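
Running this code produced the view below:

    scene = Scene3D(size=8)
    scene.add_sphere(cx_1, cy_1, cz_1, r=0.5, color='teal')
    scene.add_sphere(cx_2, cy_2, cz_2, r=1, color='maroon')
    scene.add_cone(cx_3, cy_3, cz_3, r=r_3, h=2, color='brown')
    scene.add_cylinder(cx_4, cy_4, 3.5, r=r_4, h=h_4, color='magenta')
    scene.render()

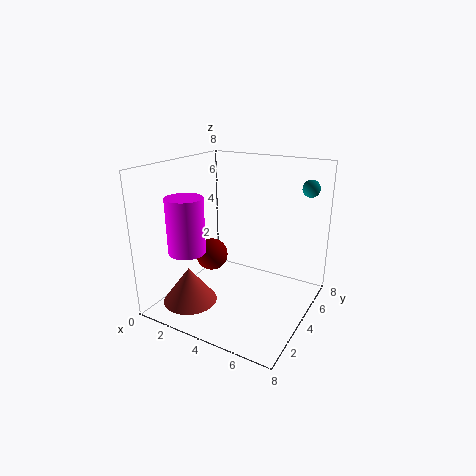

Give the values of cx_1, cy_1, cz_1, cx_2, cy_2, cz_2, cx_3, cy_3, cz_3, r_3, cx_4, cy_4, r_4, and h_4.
cx_1 = 7; cy_1 = 7; cz_1 = 6.5; cx_2 = 1.5; cy_2 = 5; cz_2 = 2; cx_3 = 2; cy_3 = 2; cz_3 = 0.5; r_3 = 1.5; cx_4 = 2; cy_4 = 2; r_4 = 1; h_4 = 3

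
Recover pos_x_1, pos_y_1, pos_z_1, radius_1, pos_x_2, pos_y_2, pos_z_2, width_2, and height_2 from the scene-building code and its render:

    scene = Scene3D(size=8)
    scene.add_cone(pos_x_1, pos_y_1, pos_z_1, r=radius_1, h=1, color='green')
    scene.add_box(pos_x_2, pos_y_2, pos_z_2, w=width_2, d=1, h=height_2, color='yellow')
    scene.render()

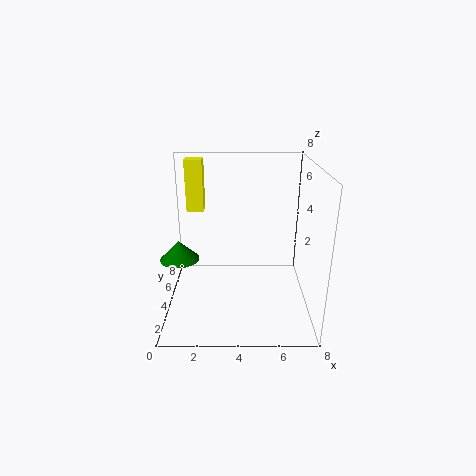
pos_x_1 = 1; pos_y_1 = 2.5; pos_z_1 = 3.5; radius_1 = 1; pos_x_2 = 1; pos_y_2 = 5.5; pos_z_2 = 5; width_2 = 1; height_2 = 3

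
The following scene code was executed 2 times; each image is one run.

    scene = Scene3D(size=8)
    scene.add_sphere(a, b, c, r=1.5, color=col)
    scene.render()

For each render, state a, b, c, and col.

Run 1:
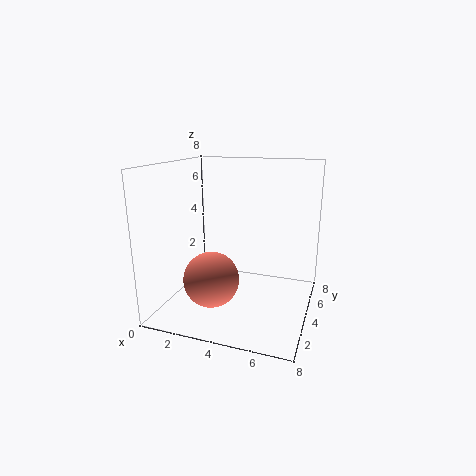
a = 3, b = 2.5, c = 2, col = 'salmon'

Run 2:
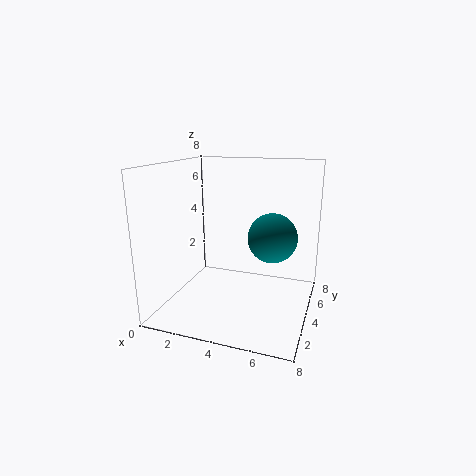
a = 5.5, b = 6, c = 3.5, col = 'teal'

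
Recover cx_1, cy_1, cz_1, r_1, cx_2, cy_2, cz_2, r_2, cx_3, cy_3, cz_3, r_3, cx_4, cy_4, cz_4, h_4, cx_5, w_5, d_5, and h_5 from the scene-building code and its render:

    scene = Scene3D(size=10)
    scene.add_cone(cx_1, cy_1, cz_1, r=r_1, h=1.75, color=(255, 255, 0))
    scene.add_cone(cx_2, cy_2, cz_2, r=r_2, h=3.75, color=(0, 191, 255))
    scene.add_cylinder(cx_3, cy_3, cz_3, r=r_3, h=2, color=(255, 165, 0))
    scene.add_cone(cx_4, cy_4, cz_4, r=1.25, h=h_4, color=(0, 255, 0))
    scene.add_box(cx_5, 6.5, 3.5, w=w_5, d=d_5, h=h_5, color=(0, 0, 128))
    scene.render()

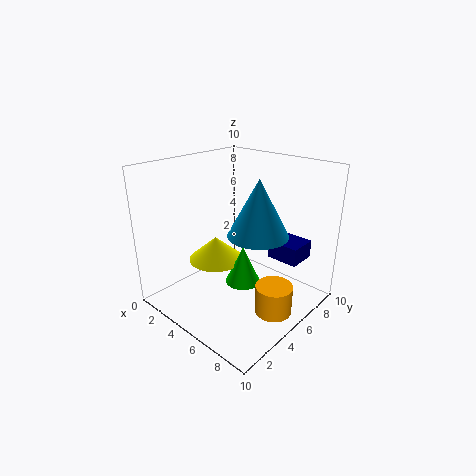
cx_1 = 3
cy_1 = 4.75
cz_1 = 2.75
r_1 = 2
cx_2 = 6.75
cy_2 = 5
cz_2 = 5.75
r_2 = 2
cx_3 = 8.25
cy_3 = 5
cz_3 = 0.5
r_3 = 1.25
cx_4 = 5.25
cy_4 = 5.25
cz_4 = 1.5
h_4 = 2.75
cx_5 = 6.5
w_5 = 2.25
d_5 = 2
h_5 = 1.25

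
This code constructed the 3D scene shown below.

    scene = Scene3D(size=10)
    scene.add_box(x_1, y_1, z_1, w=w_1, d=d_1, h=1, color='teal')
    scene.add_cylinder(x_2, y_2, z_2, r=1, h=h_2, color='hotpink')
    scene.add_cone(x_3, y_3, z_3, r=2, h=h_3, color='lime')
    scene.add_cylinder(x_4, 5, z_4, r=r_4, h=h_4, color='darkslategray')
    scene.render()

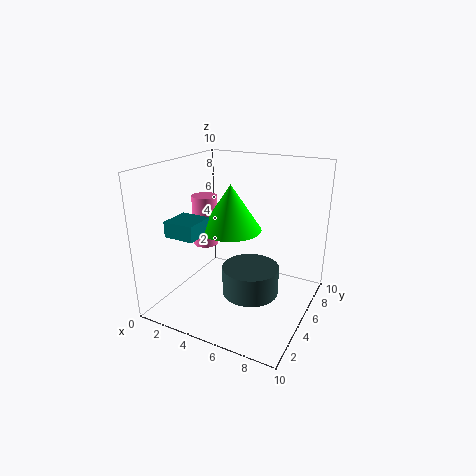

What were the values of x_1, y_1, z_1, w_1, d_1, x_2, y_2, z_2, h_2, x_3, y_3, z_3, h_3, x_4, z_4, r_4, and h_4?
x_1 = 2, y_1 = 1, z_1 = 6, w_1 = 2, d_1 = 2, x_2 = 1, y_2 = 7, z_2 = 3, h_2 = 4, x_3 = 5, y_3 = 4, z_3 = 6, h_3 = 3, x_4 = 6, z_4 = 1, r_4 = 2, h_4 = 2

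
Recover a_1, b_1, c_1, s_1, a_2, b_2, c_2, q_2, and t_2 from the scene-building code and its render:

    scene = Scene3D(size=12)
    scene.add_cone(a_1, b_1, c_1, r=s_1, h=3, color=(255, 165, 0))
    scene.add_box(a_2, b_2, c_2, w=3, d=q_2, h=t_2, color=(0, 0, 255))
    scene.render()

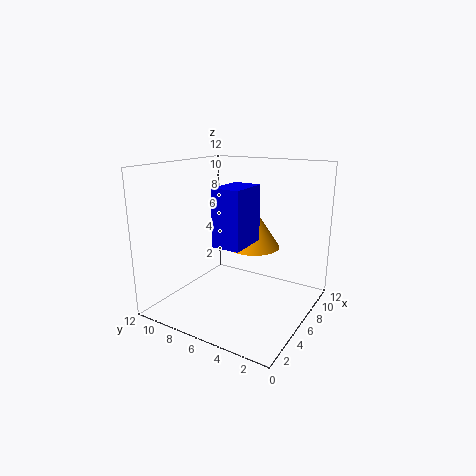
a_1 = 5
b_1 = 4
c_1 = 6
s_1 = 2
a_2 = 1
b_2 = 3
c_2 = 7
q_2 = 2
t_2 = 4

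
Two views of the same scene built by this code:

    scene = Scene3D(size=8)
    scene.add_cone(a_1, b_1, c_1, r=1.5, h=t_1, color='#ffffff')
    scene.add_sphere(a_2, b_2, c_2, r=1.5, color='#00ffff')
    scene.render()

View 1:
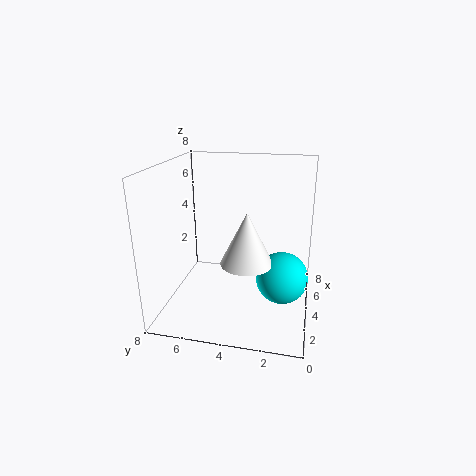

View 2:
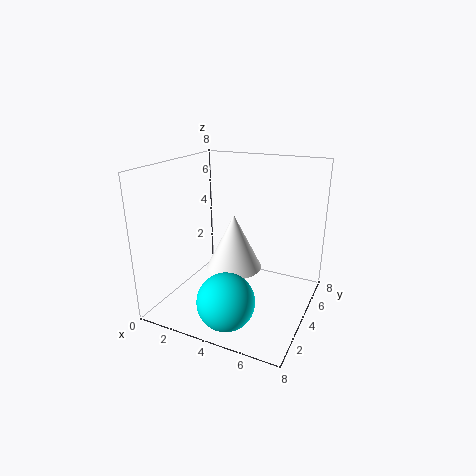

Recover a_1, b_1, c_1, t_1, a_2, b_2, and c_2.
a_1 = 4
b_1 = 3.5
c_1 = 2.5
t_1 = 3
a_2 = 4.5
b_2 = 1.5
c_2 = 1.5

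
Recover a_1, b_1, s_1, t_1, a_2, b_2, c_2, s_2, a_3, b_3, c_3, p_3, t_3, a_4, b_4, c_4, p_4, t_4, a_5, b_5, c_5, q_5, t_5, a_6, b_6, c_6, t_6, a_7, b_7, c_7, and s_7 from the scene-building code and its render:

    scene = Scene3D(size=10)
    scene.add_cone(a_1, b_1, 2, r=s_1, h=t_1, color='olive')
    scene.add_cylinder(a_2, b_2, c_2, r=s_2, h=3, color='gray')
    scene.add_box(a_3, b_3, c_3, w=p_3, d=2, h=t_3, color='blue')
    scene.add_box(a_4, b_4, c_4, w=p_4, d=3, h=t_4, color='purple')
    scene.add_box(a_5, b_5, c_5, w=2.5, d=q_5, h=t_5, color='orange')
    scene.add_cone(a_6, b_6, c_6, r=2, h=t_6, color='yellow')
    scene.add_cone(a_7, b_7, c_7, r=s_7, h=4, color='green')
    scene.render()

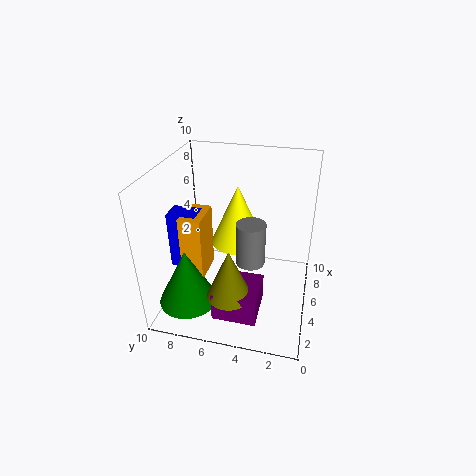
a_1 = 2.5; b_1 = 5; s_1 = 1.5; t_1 = 3.5; a_2 = 4.5; b_2 = 4; c_2 = 3.5; s_2 = 1; a_3 = 3.5; b_3 = 7.5; c_3 = 3; p_3 = 1.5; t_3 = 4; a_4 = 1.5; b_4 = 3; c_4 = 0.5; p_4 = 3; t_4 = 2; a_5 = 3; b_5 = 7; c_5 = 2.5; q_5 = 1.5; t_5 = 4.5; a_6 = 7; b_6 = 5.5; c_6 = 3.5; t_6 = 4.5; a_7 = 2.5; b_7 = 8; c_7 = 1; s_7 = 2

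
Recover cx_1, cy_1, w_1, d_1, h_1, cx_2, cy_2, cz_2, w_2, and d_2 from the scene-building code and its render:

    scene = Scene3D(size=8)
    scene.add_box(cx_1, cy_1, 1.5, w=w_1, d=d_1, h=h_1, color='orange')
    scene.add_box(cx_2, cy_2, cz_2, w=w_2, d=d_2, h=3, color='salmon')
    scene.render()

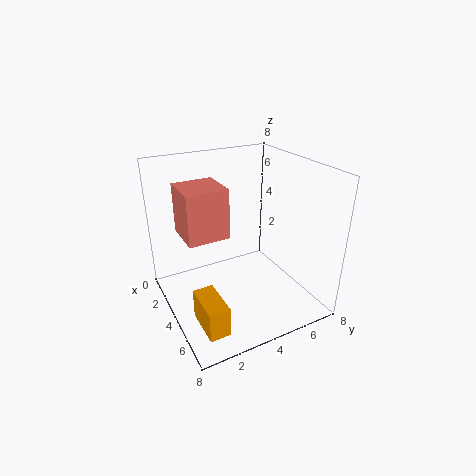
cx_1 = 6
cy_1 = 0.5
w_1 = 2
d_1 = 1
h_1 = 1.5
cx_2 = 0.5
cy_2 = 1.5
cz_2 = 3.5
w_2 = 2.5
d_2 = 2.5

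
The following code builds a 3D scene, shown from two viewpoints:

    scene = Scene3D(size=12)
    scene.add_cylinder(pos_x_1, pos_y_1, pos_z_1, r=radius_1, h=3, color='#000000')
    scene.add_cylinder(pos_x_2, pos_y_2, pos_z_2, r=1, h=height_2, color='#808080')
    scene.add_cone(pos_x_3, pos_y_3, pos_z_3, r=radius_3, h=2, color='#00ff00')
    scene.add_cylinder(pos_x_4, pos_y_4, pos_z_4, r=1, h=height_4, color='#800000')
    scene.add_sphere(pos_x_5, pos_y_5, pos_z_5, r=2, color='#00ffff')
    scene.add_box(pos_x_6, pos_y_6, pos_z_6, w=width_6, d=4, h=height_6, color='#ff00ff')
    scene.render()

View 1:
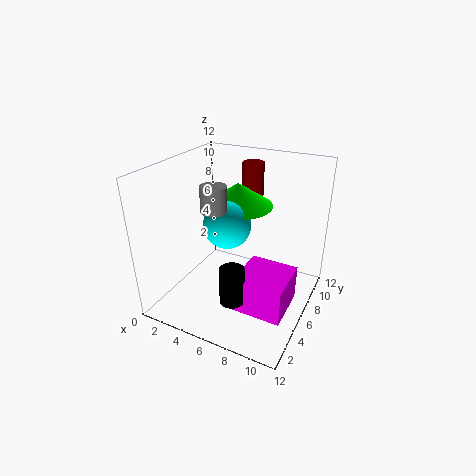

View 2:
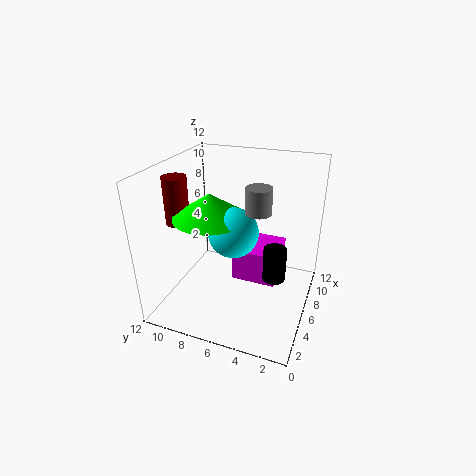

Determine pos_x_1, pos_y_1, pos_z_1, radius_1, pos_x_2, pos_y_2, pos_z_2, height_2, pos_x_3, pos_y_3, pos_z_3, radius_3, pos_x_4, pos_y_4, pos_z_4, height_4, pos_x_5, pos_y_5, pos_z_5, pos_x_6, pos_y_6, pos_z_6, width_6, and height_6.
pos_x_1 = 7
pos_y_1 = 3
pos_z_1 = 2
radius_1 = 1
pos_x_2 = 5
pos_y_2 = 4
pos_z_2 = 9
height_2 = 2
pos_x_3 = 5
pos_y_3 = 8
pos_z_3 = 8
radius_3 = 3
pos_x_4 = 5
pos_y_4 = 11
pos_z_4 = 7
height_4 = 4
pos_x_5 = 5
pos_y_5 = 6
pos_z_5 = 7
pos_x_6 = 7
pos_y_6 = 3
pos_z_6 = 1
width_6 = 4
height_6 = 3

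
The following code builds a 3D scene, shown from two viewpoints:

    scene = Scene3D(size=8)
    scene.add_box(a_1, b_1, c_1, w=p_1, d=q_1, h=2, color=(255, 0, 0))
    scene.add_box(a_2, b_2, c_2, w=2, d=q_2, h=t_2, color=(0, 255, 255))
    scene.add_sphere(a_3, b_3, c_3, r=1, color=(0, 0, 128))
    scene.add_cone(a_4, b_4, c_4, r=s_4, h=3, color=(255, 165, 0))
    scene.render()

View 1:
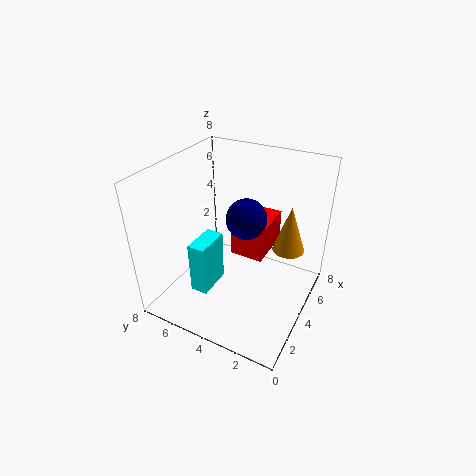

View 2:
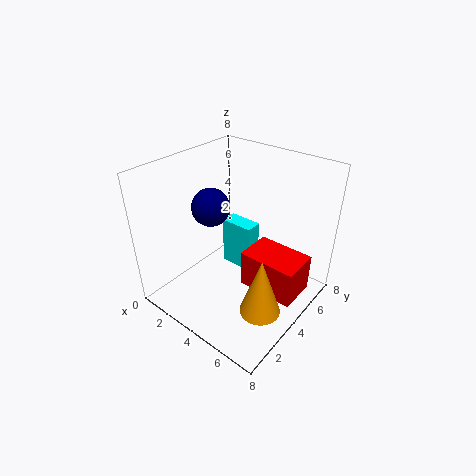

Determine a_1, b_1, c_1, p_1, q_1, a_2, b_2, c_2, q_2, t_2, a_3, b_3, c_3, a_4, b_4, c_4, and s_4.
a_1 = 5; b_1 = 3; c_1 = 2; p_1 = 3; q_1 = 2; a_2 = 2; b_2 = 5; c_2 = 1; q_2 = 1; t_2 = 3; a_3 = 3; b_3 = 3; c_3 = 6; a_4 = 7; b_4 = 2; c_4 = 2; s_4 = 1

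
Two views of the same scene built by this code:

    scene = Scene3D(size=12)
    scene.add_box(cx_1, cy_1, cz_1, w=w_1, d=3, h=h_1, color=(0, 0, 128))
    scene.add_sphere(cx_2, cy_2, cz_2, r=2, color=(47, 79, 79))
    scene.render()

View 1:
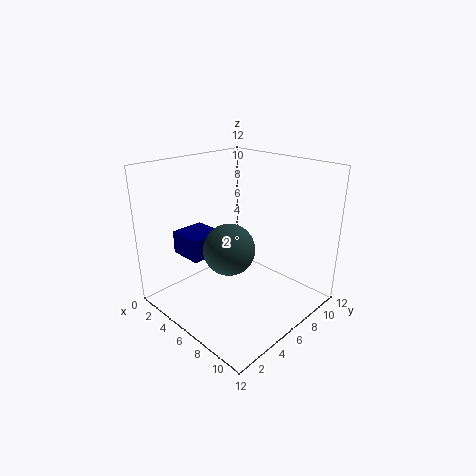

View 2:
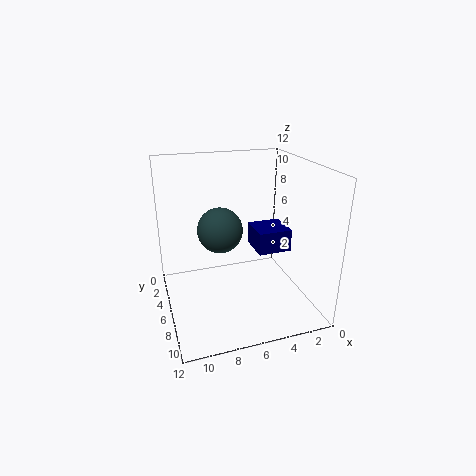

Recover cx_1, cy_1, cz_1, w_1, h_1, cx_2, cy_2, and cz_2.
cx_1 = 1, cy_1 = 3, cz_1 = 4, w_1 = 3, h_1 = 2, cx_2 = 7, cy_2 = 4, cz_2 = 6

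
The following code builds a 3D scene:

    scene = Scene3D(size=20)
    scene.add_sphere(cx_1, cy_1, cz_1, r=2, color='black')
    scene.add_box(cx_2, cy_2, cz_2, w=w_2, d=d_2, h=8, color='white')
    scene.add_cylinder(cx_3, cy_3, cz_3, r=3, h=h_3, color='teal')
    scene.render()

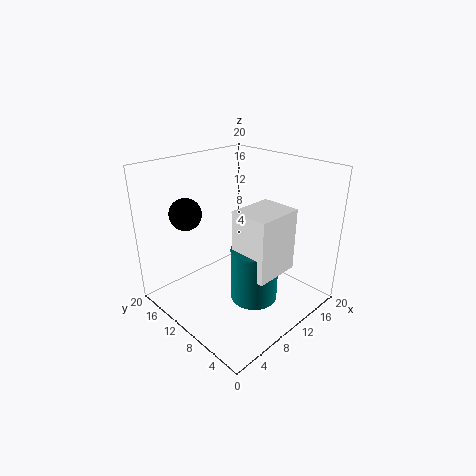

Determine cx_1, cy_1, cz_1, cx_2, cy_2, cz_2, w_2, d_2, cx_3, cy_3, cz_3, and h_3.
cx_1 = 3
cy_1 = 12
cz_1 = 15
cx_2 = 6
cy_2 = 2
cz_2 = 8
w_2 = 6
d_2 = 5
cx_3 = 8
cy_3 = 5
cz_3 = 4
h_3 = 7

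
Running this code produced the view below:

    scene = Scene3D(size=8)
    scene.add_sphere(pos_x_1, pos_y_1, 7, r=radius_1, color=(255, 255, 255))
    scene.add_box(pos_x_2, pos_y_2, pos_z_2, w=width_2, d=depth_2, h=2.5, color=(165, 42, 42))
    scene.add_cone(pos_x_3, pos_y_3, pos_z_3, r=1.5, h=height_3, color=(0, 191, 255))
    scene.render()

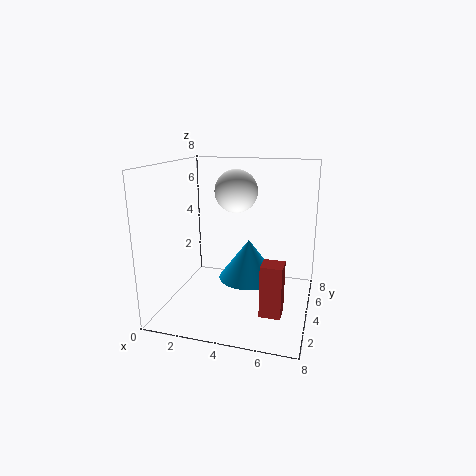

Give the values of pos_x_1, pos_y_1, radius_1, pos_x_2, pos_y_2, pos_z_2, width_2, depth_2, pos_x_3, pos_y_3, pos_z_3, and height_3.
pos_x_1 = 4.5, pos_y_1 = 2, radius_1 = 1, pos_x_2 = 6, pos_y_2 = 0.5, pos_z_2 = 1.5, width_2 = 1, depth_2 = 1, pos_x_3 = 5, pos_y_3 = 2.5, pos_z_3 = 2.5, height_3 = 2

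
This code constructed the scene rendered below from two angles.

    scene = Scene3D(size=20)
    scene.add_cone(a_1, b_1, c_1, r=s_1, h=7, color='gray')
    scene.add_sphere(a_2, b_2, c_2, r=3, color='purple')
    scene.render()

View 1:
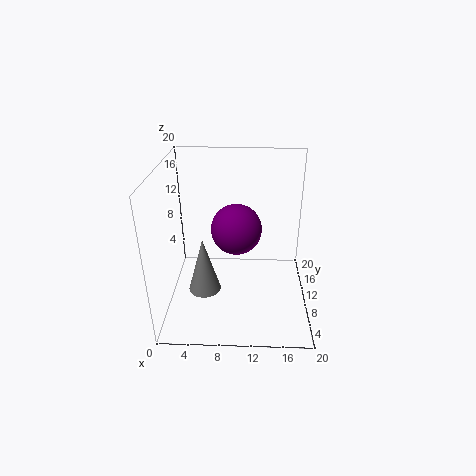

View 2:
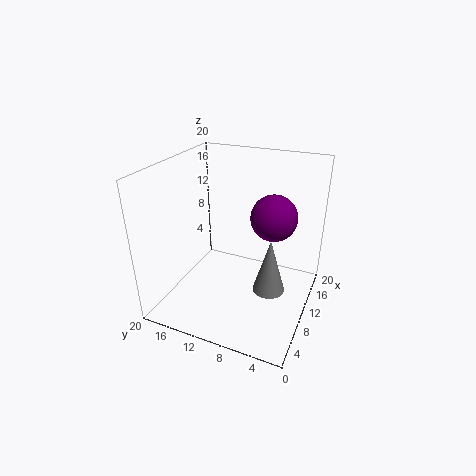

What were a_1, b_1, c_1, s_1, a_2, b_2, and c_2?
a_1 = 6
b_1 = 4
c_1 = 6
s_1 = 2
a_2 = 10
b_2 = 5
c_2 = 14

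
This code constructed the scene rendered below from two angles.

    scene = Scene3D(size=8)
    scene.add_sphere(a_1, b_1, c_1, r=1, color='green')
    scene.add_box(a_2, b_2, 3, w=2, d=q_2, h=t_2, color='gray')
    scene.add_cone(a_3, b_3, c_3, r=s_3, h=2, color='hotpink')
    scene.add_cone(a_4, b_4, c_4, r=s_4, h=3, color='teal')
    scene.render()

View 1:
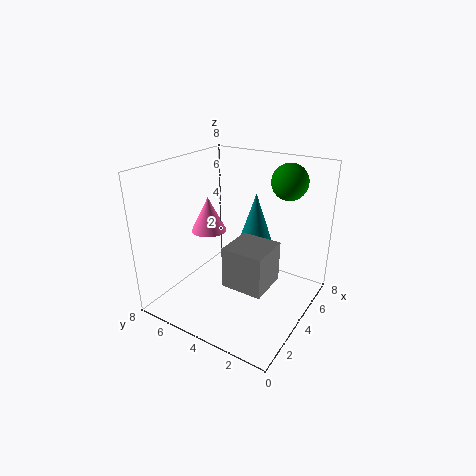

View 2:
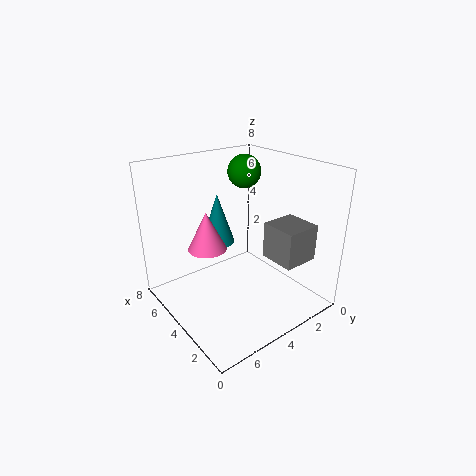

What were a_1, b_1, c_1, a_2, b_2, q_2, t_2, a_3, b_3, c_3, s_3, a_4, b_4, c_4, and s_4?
a_1 = 6; b_1 = 2; c_1 = 7; a_2 = 1; b_2 = 1; q_2 = 2; t_2 = 2; a_3 = 4; b_3 = 6; c_3 = 4; s_3 = 1; a_4 = 6; b_4 = 4; c_4 = 3; s_4 = 1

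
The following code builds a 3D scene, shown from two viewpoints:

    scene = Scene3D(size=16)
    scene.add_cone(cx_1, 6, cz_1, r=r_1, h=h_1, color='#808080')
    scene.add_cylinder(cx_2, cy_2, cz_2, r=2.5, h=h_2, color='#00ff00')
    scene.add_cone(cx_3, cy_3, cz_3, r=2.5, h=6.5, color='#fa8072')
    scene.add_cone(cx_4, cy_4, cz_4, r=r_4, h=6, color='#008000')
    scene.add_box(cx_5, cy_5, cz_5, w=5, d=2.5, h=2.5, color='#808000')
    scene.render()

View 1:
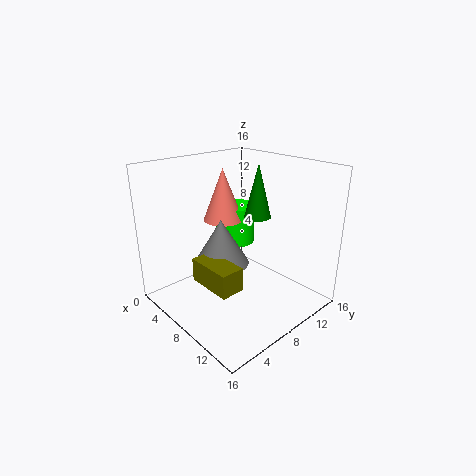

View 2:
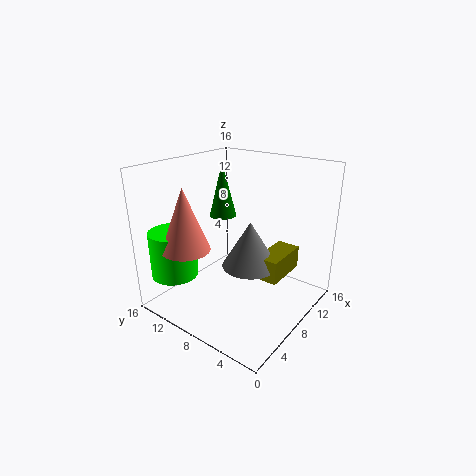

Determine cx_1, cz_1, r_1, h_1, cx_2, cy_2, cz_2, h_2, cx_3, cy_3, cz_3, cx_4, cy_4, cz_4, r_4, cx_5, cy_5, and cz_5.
cx_1 = 7.5, cz_1 = 5.5, r_1 = 3, h_1 = 5, cx_2 = 2.5, cy_2 = 12.5, cz_2 = 4.5, h_2 = 5, cx_3 = 2.5, cy_3 = 10.5, cz_3 = 8, cx_4 = 8.5, cy_4 = 10.5, cz_4 = 10, r_4 = 1.5, cx_5 = 7, cy_5 = 2.5, cz_5 = 4.5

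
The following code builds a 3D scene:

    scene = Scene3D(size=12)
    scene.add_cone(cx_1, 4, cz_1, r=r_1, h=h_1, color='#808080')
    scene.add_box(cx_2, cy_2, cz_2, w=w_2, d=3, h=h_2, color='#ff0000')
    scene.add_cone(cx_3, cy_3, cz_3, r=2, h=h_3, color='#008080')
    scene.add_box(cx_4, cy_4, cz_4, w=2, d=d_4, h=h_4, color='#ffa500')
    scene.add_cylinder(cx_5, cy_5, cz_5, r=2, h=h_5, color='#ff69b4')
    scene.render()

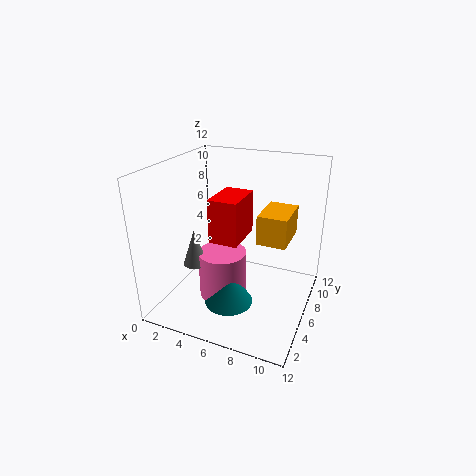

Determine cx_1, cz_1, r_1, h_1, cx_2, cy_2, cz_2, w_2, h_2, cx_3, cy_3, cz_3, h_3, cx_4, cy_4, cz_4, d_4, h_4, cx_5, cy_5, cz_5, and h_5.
cx_1 = 3; cz_1 = 4; r_1 = 1; h_1 = 3; cx_2 = 6; cy_2 = 1; cz_2 = 8; w_2 = 2; h_2 = 3; cx_3 = 6; cy_3 = 4; cz_3 = 1; h_3 = 3; cx_4 = 9; cy_4 = 2; cz_4 = 8; d_4 = 3; h_4 = 2; cx_5 = 5; cy_5 = 5; cz_5 = 1; h_5 = 4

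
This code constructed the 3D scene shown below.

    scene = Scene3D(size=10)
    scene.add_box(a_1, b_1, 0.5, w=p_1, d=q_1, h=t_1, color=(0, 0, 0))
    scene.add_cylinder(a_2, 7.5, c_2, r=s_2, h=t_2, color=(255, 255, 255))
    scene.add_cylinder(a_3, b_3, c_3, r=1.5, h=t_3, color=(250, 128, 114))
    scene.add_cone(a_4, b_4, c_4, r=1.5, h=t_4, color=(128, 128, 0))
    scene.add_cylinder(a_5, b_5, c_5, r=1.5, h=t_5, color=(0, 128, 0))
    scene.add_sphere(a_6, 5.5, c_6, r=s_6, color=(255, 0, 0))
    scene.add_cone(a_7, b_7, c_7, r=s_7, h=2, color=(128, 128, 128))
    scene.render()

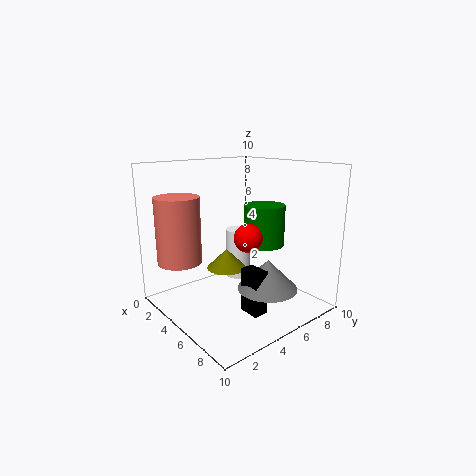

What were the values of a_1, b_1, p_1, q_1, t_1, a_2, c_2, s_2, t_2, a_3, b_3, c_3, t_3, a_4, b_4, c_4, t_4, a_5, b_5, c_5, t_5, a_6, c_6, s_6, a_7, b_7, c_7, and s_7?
a_1 = 6.5; b_1 = 4; p_1 = 1.5; q_1 = 1; t_1 = 3; a_2 = 2; c_2 = 0.5; s_2 = 1; t_2 = 4; a_3 = 3; b_3 = 1.5; c_3 = 3.5; t_3 = 4.5; a_4 = 3; b_4 = 5.5; c_4 = 2; t_4 = 1.5; a_5 = 5; b_5 = 7.5; c_5 = 4; t_5 = 3; a_6 = 5.5; c_6 = 5; s_6 = 1; a_7 = 7.5; b_7 = 5.5; c_7 = 2; s_7 = 2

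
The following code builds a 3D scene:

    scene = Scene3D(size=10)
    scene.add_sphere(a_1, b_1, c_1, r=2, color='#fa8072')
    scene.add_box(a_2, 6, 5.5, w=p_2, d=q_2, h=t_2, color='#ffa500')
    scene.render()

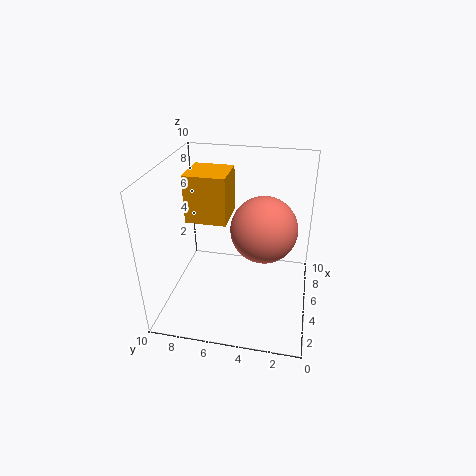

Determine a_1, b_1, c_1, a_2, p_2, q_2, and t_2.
a_1 = 3; b_1 = 3; c_1 = 7; a_2 = 5.5; p_2 = 3; q_2 = 3; t_2 = 3.5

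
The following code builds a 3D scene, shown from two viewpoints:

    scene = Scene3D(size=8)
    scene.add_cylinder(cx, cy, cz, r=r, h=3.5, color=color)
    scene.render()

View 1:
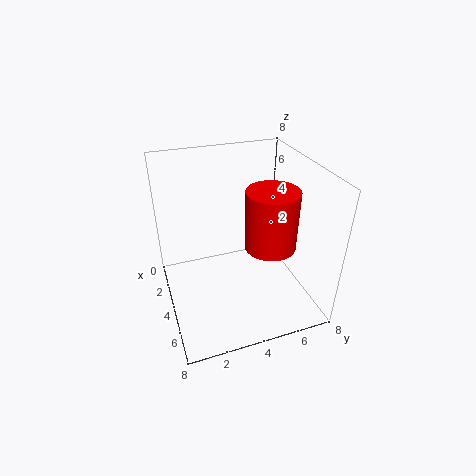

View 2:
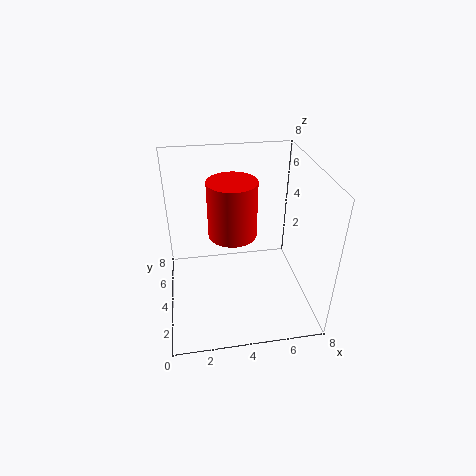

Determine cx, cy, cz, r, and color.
cx = 4, cy = 6, cz = 3, r = 1.5, color = 'red'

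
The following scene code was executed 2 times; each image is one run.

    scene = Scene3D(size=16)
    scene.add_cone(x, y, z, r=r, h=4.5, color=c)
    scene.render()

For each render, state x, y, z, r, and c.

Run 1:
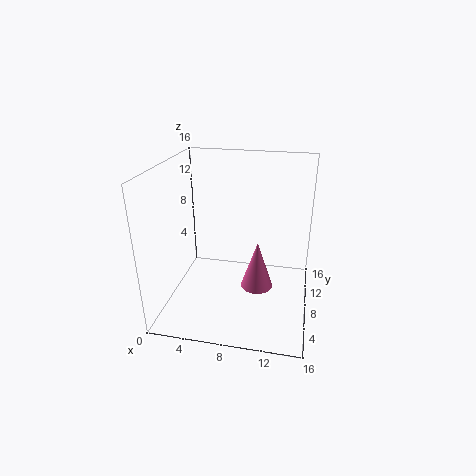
x = 11
y = 2.5
z = 6
r = 1.5
c = 'hotpink'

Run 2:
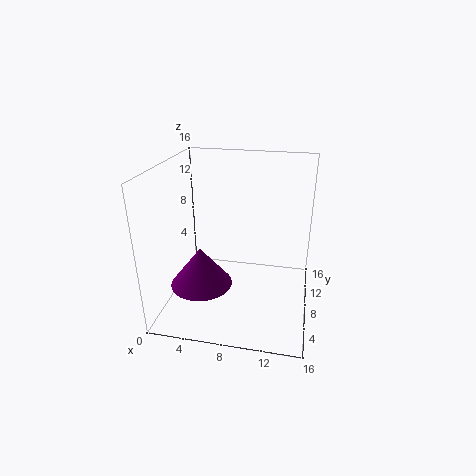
x = 4
y = 6.5
z = 2.5
r = 3.5
c = 'purple'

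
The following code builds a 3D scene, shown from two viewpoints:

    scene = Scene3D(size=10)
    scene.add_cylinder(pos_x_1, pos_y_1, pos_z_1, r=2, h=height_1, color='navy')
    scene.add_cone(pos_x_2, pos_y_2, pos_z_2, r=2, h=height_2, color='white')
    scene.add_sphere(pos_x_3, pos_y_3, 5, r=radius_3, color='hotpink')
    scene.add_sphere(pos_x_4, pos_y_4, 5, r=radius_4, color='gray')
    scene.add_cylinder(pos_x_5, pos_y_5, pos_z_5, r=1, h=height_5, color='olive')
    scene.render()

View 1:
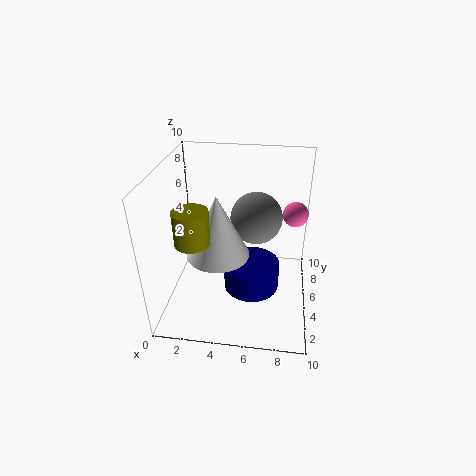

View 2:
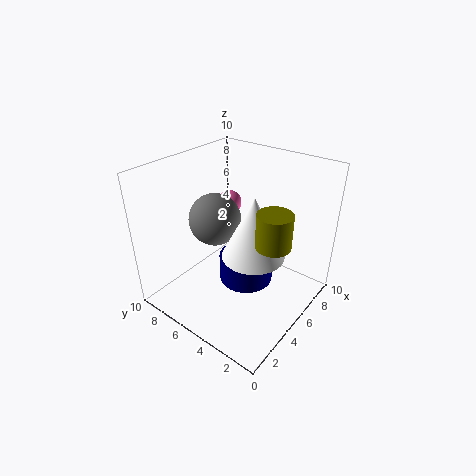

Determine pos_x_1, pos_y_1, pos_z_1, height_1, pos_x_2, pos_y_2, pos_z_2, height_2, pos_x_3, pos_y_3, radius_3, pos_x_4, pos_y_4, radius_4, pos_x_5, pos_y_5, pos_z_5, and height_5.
pos_x_1 = 6, pos_y_1 = 5, pos_z_1 = 1, height_1 = 2, pos_x_2 = 4, pos_y_2 = 3, pos_z_2 = 5, height_2 = 4, pos_x_3 = 9, pos_y_3 = 9, radius_3 = 1, pos_x_4 = 6, pos_y_4 = 8, radius_4 = 2, pos_x_5 = 3, pos_y_5 = 1, pos_z_5 = 7, height_5 = 2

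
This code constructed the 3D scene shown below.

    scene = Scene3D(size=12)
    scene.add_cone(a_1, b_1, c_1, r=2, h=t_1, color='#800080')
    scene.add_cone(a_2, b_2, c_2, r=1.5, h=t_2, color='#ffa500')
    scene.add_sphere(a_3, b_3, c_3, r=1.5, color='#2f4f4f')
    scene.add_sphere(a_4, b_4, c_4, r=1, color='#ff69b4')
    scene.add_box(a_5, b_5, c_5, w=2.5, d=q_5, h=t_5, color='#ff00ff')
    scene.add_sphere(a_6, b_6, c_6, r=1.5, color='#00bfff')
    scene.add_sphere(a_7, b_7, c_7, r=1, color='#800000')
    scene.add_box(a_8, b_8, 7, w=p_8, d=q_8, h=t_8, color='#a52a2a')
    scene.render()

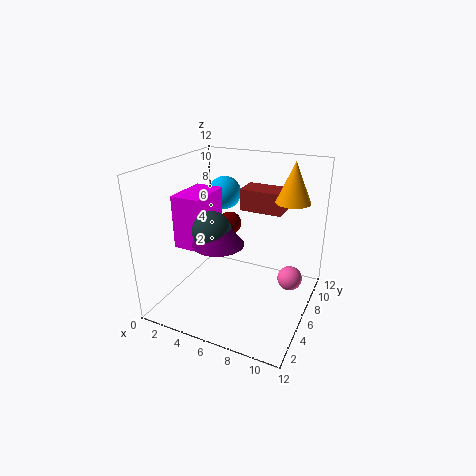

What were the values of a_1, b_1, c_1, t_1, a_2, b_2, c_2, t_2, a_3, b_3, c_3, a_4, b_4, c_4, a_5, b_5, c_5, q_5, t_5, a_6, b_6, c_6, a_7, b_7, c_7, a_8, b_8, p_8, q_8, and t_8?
a_1 = 5.5, b_1 = 3.5, c_1 = 6.5, t_1 = 2.5, a_2 = 9.5, b_2 = 9.5, c_2 = 8.5, t_2 = 3.5, a_3 = 5, b_3 = 3.5, c_3 = 7.5, a_4 = 10.5, b_4 = 6.5, c_4 = 3, a_5 = 1, b_5 = 4, c_5 = 5, q_5 = 4, t_5 = 4.5, a_6 = 3, b_6 = 9.5, c_6 = 8.5, a_7 = 4.5, b_7 = 7.5, c_7 = 6.5, a_8 = 4.5, b_8 = 9.5, p_8 = 4, q_8 = 2.5, t_8 = 2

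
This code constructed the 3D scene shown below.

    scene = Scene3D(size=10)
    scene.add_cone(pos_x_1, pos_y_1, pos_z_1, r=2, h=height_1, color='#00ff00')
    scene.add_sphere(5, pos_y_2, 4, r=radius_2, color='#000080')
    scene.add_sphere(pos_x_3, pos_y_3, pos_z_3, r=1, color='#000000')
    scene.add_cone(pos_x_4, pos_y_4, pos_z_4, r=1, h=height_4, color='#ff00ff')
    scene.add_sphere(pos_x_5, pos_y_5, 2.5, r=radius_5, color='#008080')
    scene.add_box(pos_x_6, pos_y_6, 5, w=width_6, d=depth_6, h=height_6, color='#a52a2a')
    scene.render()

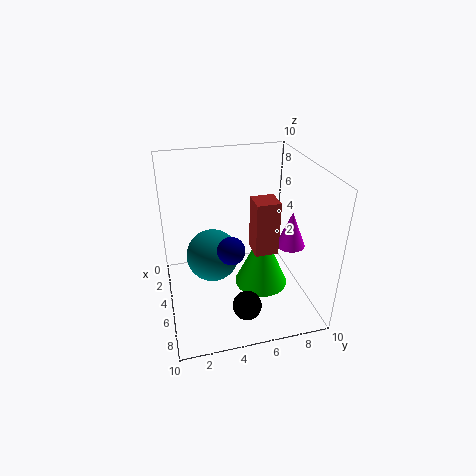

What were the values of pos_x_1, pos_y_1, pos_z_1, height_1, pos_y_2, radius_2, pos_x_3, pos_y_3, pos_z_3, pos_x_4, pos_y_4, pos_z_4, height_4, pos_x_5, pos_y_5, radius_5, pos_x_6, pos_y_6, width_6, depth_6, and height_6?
pos_x_1 = 4.5; pos_y_1 = 7; pos_z_1 = 0.5; height_1 = 4.5; pos_y_2 = 4.5; radius_2 = 1; pos_x_3 = 7.5; pos_y_3 = 5; pos_z_3 = 1; pos_x_4 = 6; pos_y_4 = 8.5; pos_z_4 = 4.5; height_4 = 2.5; pos_x_5 = 3; pos_y_5 = 3.5; radius_5 = 2; pos_x_6 = 6; pos_y_6 = 5.5; width_6 = 1.5; depth_6 = 1.5; height_6 = 3.5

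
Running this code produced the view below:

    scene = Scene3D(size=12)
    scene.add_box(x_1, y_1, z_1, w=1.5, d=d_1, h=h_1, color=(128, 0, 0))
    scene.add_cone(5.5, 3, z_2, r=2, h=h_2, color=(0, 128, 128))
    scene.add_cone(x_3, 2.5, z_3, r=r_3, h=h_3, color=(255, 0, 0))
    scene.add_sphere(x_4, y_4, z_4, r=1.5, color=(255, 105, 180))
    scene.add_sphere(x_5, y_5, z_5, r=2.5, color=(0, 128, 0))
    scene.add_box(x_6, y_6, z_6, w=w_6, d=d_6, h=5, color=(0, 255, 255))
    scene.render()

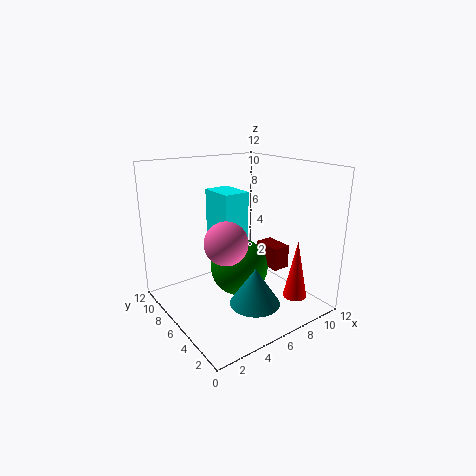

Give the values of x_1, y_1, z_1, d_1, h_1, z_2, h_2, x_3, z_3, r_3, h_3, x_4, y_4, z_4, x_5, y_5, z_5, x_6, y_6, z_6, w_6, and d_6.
x_1 = 8.5
y_1 = 4
z_1 = 3
d_1 = 2.5
h_1 = 2
z_2 = 1.5
h_2 = 3
x_3 = 9.5
z_3 = 1
r_3 = 1
h_3 = 5
x_4 = 2.5
y_4 = 2.5
z_4 = 7.5
x_5 = 6.5
y_5 = 6.5
z_5 = 3
x_6 = 6.5
y_6 = 8.5
z_6 = 4
w_6 = 2.5
d_6 = 3.5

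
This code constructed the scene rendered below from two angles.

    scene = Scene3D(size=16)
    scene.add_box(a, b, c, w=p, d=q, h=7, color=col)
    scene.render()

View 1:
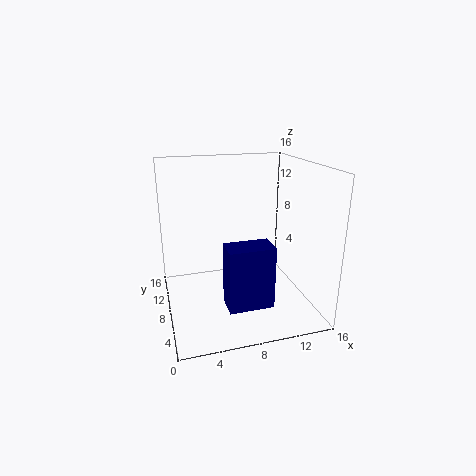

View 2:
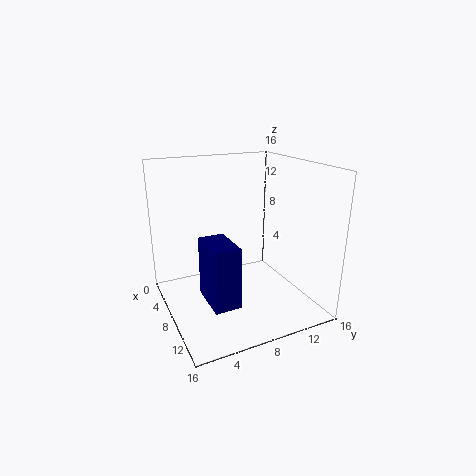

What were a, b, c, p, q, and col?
a = 6, b = 4, c = 1, p = 5, q = 3, col = 'navy'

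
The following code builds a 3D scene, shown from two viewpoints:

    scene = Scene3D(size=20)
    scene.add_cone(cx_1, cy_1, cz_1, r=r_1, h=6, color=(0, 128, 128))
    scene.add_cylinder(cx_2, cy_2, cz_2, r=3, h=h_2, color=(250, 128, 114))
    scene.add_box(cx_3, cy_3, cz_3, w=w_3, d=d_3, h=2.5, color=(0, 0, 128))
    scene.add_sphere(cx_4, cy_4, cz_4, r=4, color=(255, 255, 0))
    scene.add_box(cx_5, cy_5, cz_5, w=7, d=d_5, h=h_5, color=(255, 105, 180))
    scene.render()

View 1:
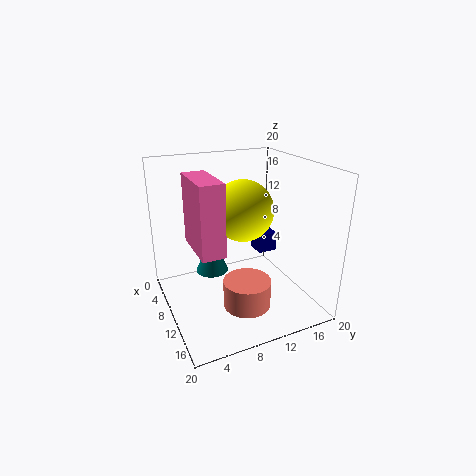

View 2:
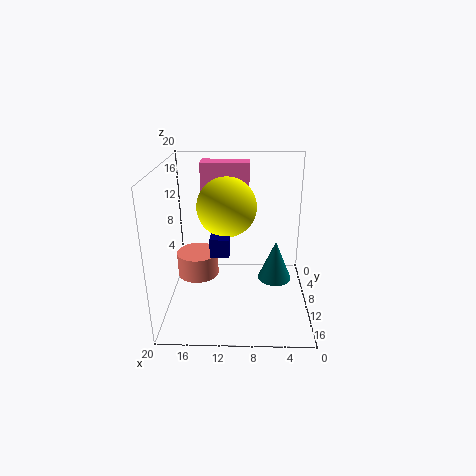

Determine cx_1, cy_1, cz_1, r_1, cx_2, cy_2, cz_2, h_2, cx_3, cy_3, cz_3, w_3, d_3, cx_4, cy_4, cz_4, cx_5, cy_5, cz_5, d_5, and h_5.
cx_1 = 4.5, cy_1 = 8, cz_1 = 2.5, r_1 = 2.5, cx_2 = 16, cy_2 = 8.5, cz_2 = 3.5, h_2 = 3.5, cx_3 = 11, cy_3 = 11.5, cz_3 = 9, w_3 = 2.5, d_3 = 2.5, cx_4 = 11.5, cy_4 = 10, cz_4 = 14.5, cx_5 = 8.5, cy_5 = 3, cz_5 = 10.5, d_5 = 3, h_5 = 9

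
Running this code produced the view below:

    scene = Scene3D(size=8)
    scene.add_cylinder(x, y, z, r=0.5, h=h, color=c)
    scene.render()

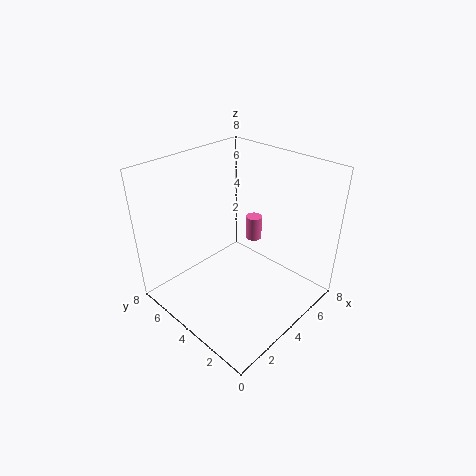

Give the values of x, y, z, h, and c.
x = 6.5, y = 5, z = 2.5, h = 1.5, c = 'hotpink'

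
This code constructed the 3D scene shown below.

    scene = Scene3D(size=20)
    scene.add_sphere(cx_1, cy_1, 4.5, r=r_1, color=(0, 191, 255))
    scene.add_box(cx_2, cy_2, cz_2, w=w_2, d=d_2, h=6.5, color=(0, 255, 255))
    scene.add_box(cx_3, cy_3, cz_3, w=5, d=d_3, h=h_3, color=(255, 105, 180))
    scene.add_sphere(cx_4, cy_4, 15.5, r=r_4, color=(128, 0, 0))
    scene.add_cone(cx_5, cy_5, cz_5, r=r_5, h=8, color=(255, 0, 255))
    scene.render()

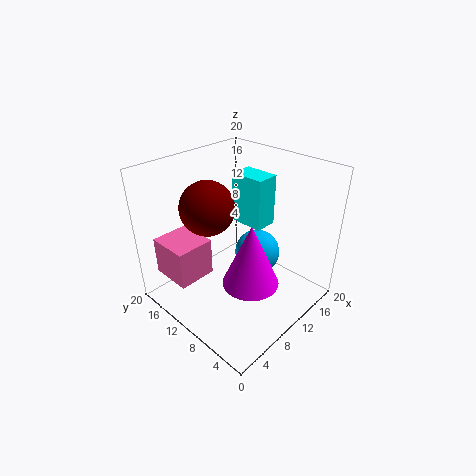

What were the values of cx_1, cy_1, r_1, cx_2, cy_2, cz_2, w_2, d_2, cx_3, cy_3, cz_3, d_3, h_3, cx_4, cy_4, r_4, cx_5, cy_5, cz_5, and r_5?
cx_1 = 15.5
cy_1 = 11
r_1 = 3.5
cx_2 = 9.5
cy_2 = 6
cz_2 = 13
w_2 = 3
d_2 = 4.5
cx_3 = 0.5
cy_3 = 10.5
cz_3 = 6.5
d_3 = 5.5
h_3 = 5
cx_4 = 6
cy_4 = 11.5
r_4 = 3.5
cx_5 = 6.5
cy_5 = 4.5
cz_5 = 7.5
r_5 = 3.5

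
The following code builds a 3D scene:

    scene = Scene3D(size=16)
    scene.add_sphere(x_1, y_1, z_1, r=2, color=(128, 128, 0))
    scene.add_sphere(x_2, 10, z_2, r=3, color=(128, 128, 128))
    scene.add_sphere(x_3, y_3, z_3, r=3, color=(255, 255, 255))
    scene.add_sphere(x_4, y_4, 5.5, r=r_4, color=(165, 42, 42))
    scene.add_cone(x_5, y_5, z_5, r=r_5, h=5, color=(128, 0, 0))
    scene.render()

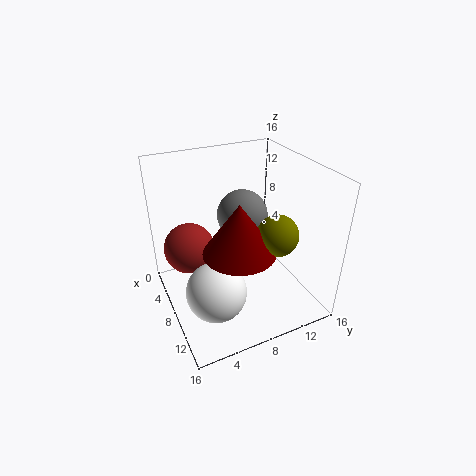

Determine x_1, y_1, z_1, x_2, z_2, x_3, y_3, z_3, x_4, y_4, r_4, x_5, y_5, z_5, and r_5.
x_1 = 13.5; y_1 = 9.5; z_1 = 11; x_2 = 5; z_2 = 9; x_3 = 12.5; y_3 = 3.5; z_3 = 5.5; x_4 = 4; y_4 = 3.5; r_4 = 3; x_5 = 12.5; y_5 = 6; z_5 = 9.5; r_5 = 3.5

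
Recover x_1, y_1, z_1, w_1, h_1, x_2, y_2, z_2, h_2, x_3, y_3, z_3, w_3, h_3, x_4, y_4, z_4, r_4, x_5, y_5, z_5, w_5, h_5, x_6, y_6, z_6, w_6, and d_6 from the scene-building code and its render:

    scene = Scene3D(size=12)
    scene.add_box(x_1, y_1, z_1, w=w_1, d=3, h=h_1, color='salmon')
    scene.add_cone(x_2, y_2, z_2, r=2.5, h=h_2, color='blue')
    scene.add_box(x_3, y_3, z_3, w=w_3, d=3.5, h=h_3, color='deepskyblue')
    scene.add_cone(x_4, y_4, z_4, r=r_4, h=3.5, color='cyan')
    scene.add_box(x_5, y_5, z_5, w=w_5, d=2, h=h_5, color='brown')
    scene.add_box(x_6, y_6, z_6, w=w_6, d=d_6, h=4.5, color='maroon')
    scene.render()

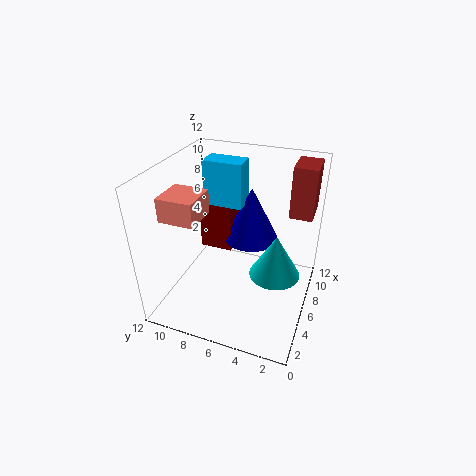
x_1 = 3, y_1 = 8.5, z_1 = 8, w_1 = 3, h_1 = 2, x_2 = 9.5, y_2 = 6, z_2 = 4, h_2 = 5, x_3 = 8, y_3 = 6.5, z_3 = 7.5, w_3 = 2, h_3 = 4, x_4 = 5, y_4 = 2.5, z_4 = 4, r_4 = 2, x_5 = 9, y_5 = 0.5, z_5 = 7, w_5 = 3, h_5 = 4.5, x_6 = 8, y_6 = 7.5, z_6 = 3, w_6 = 3.5, d_6 = 3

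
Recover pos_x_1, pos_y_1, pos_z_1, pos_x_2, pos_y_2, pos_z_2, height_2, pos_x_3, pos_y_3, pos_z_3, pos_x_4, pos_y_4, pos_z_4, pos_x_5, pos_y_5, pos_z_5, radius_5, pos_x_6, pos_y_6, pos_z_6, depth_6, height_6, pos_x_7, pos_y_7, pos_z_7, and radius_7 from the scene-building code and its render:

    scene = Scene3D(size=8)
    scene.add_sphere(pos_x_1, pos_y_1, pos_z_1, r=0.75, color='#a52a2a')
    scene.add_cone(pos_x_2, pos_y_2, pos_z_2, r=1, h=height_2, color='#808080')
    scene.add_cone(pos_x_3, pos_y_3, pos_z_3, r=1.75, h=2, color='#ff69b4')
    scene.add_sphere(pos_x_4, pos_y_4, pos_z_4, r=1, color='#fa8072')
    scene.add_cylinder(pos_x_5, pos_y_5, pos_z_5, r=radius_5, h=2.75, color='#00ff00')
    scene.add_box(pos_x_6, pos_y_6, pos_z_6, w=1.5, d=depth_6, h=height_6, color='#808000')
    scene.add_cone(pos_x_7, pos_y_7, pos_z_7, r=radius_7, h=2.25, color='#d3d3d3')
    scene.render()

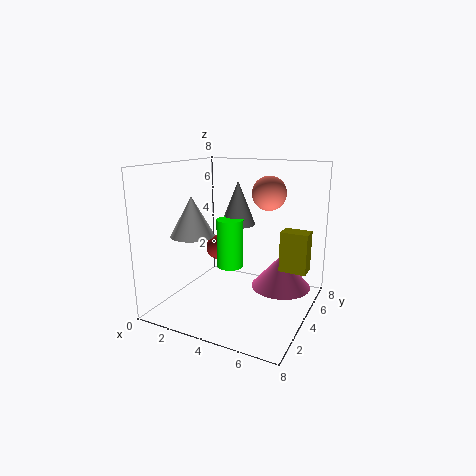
pos_x_1 = 2; pos_y_1 = 5.25; pos_z_1 = 2.75; pos_x_2 = 3.5; pos_y_2 = 5; pos_z_2 = 4.5; height_2 = 2.5; pos_x_3 = 6; pos_y_3 = 5.75; pos_z_3 = 0.75; pos_x_4 = 5; pos_y_4 = 6; pos_z_4 = 6.25; pos_x_5 = 3.5; pos_y_5 = 4; pos_z_5 = 2.25; radius_5 = 0.75; pos_x_6 = 6.25; pos_y_6 = 4.5; pos_z_6 = 2.25; depth_6 = 1; height_6 = 2.25; pos_x_7 = 1.5; pos_y_7 = 3.25; pos_z_7 = 4; radius_7 = 1.25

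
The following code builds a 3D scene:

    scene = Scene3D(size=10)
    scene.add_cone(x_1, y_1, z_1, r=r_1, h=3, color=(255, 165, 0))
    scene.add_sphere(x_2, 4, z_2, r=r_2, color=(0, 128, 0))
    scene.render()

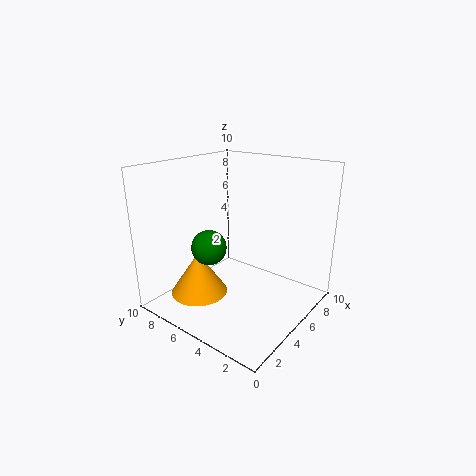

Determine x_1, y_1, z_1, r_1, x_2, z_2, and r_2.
x_1 = 3
y_1 = 7
z_1 = 1
r_1 = 2
x_2 = 1
z_2 = 6
r_2 = 1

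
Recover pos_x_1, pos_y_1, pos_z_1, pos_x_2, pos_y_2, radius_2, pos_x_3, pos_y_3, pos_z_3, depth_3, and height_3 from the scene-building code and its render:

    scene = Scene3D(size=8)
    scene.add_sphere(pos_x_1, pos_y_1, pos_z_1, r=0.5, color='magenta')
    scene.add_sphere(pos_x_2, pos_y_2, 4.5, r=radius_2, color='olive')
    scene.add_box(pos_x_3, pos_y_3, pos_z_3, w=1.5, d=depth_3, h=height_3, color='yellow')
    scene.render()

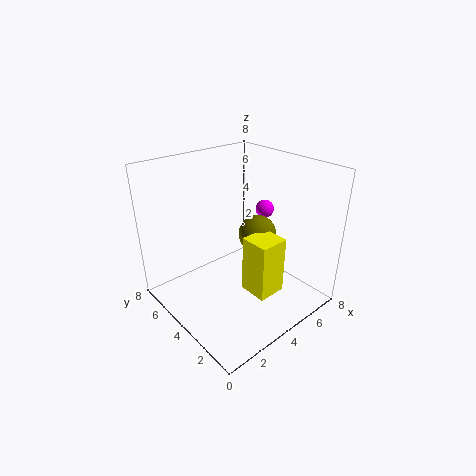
pos_x_1 = 5.5, pos_y_1 = 3.5, pos_z_1 = 5.5, pos_x_2 = 4.5, pos_y_2 = 3, radius_2 = 1, pos_x_3 = 3, pos_y_3 = 1, pos_z_3 = 2, depth_3 = 1.5, height_3 = 3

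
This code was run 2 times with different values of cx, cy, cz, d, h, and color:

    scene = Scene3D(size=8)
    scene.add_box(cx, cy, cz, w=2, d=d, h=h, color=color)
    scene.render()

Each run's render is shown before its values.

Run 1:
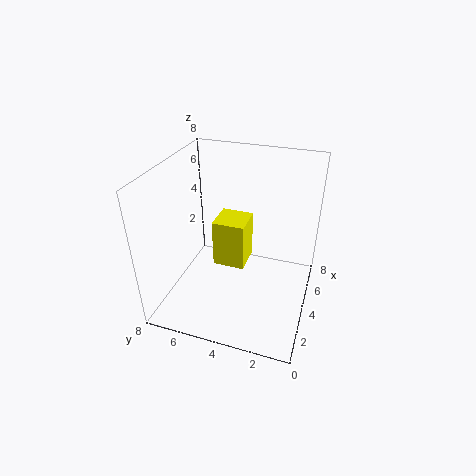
cx = 5
cy = 4
cz = 1
d = 2
h = 3
color = 'yellow'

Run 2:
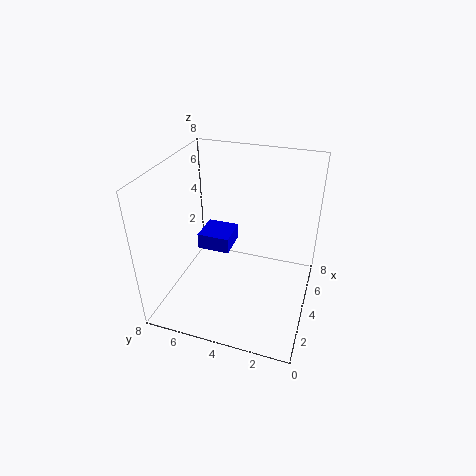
cx = 5
cy = 5
cz = 2
d = 2
h = 1
color = 'blue'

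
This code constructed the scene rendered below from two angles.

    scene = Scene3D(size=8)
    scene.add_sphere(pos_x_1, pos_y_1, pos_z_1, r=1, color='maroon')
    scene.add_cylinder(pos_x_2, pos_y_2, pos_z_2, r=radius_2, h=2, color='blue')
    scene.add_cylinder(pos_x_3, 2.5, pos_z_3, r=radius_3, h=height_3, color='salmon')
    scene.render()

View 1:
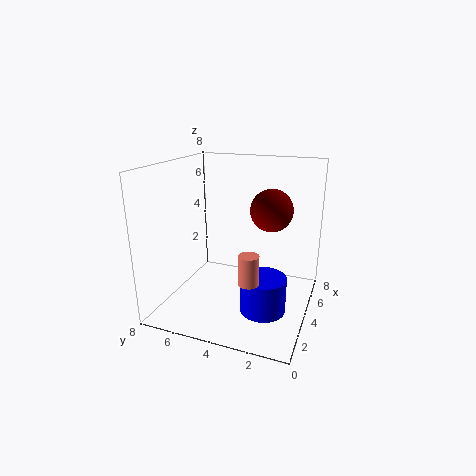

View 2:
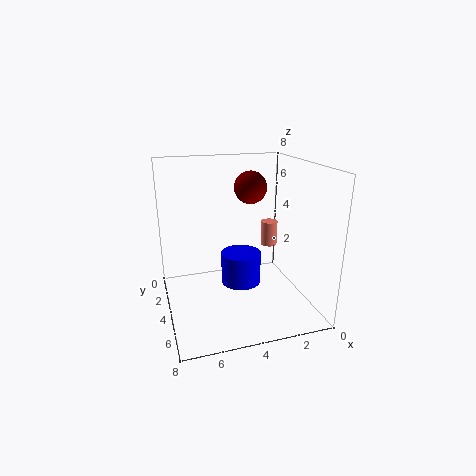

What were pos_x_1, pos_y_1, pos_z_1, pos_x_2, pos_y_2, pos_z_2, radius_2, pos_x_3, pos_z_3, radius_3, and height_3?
pos_x_1 = 2.5, pos_y_1 = 1.75, pos_z_1 = 6.25, pos_x_2 = 3.25, pos_y_2 = 2.25, pos_z_2 = 0.25, radius_2 = 1.25, pos_x_3 = 1.5, pos_z_3 = 2.75, radius_3 = 0.5, height_3 = 1.5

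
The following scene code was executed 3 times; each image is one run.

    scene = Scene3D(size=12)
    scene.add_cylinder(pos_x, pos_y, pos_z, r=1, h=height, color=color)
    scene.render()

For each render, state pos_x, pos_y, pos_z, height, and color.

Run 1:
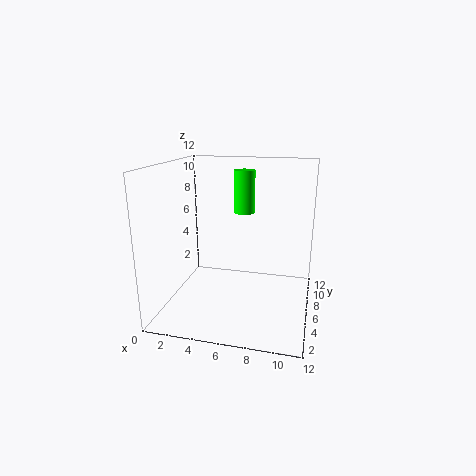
pos_x = 5.5
pos_y = 10.5
pos_z = 7
height = 4
color = 'lime'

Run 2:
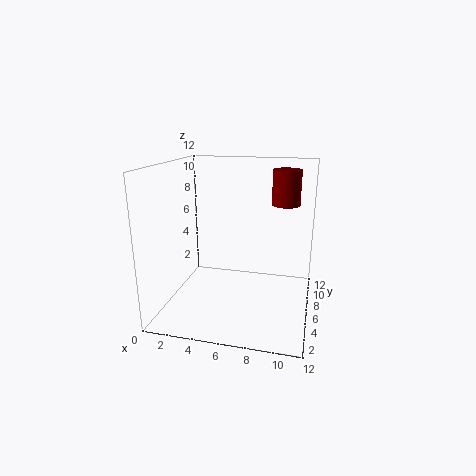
pos_x = 10
pos_y = 4
pos_z = 9.5
height = 2.5
color = 'maroon'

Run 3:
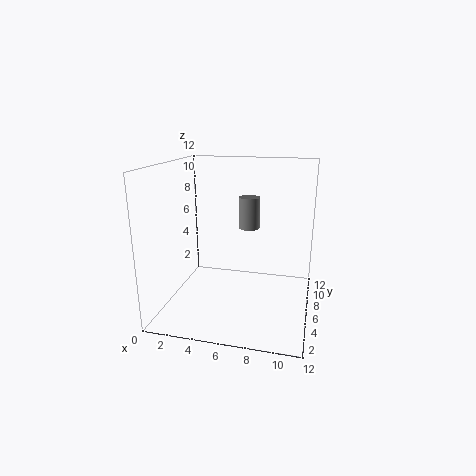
pos_x = 6
pos_y = 10.5
pos_z = 5.5
height = 3
color = 'gray'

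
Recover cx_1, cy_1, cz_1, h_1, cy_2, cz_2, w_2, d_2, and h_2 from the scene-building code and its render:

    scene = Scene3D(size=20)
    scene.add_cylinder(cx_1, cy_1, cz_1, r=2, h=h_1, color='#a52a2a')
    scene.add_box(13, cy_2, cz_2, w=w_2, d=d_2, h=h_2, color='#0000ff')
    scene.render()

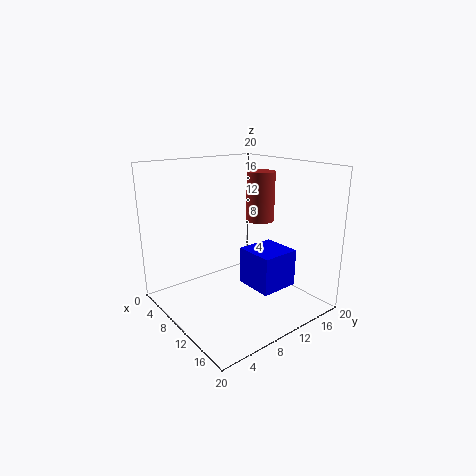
cx_1 = 9.75; cy_1 = 14.25; cz_1 = 11.75; h_1 = 7; cy_2 = 8; cz_2 = 5.25; w_2 = 5; d_2 = 5; h_2 = 4.75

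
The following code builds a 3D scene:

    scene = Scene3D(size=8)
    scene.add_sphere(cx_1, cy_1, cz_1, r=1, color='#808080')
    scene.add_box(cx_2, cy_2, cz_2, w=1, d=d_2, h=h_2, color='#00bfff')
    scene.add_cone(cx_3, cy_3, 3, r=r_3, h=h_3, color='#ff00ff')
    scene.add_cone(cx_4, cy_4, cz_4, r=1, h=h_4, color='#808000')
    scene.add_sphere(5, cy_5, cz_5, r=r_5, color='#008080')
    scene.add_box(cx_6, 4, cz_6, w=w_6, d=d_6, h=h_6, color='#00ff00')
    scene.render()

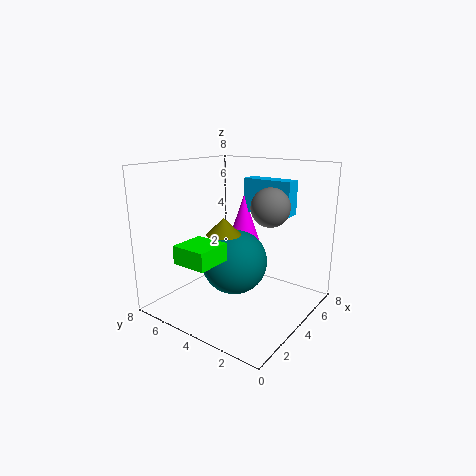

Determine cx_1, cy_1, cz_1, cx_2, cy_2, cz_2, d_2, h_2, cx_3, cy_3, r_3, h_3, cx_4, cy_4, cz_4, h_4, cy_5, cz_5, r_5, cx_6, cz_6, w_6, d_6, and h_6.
cx_1 = 4
cy_1 = 2
cz_1 = 6
cx_2 = 6
cy_2 = 2
cz_2 = 5
d_2 = 3
h_2 = 2
cx_3 = 6
cy_3 = 5
r_3 = 1
h_3 = 3
cx_4 = 4
cy_4 = 5
cz_4 = 4
h_4 = 1
cy_5 = 5
cz_5 = 2
r_5 = 2
cx_6 = 1
cz_6 = 3
w_6 = 2
d_6 = 2
h_6 = 1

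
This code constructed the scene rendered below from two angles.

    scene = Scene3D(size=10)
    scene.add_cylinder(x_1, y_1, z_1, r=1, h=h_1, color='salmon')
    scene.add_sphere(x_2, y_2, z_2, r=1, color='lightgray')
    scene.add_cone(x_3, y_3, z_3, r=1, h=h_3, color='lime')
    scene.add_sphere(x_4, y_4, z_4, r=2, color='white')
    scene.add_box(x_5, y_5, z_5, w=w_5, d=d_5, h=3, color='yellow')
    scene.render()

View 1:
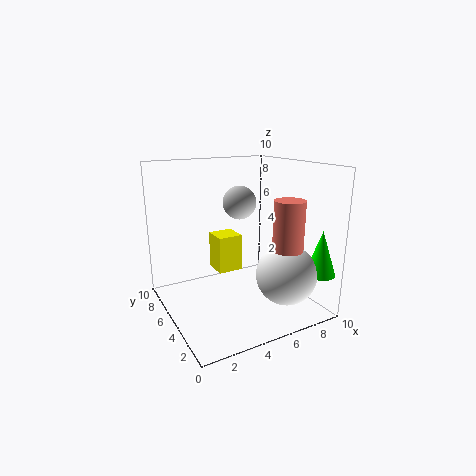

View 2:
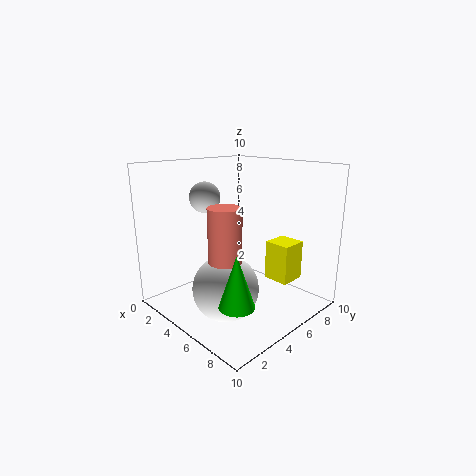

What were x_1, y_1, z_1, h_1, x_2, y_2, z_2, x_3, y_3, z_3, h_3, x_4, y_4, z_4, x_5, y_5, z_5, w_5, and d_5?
x_1 = 7, y_1 = 2, z_1 = 4, h_1 = 4, x_2 = 4, y_2 = 3, z_2 = 8, x_3 = 9, y_3 = 1, z_3 = 3, h_3 = 3, x_4 = 7, y_4 = 2, z_4 = 3, x_5 = 5, y_5 = 8, z_5 = 1, w_5 = 2, d_5 = 2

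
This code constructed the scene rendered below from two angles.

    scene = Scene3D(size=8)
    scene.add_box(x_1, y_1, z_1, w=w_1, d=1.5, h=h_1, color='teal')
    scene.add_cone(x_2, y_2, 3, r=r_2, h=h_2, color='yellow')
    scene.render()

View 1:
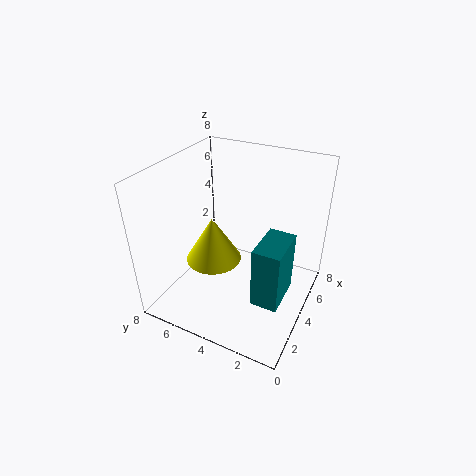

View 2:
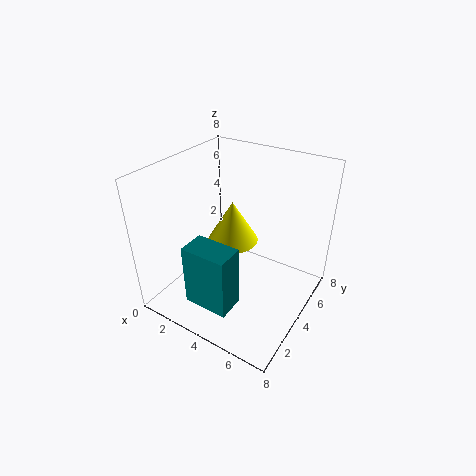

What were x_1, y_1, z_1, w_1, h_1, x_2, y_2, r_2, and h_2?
x_1 = 2.5, y_1 = 1, z_1 = 1, w_1 = 2.5, h_1 = 3.5, x_2 = 3, y_2 = 5, r_2 = 1.5, h_2 = 2.5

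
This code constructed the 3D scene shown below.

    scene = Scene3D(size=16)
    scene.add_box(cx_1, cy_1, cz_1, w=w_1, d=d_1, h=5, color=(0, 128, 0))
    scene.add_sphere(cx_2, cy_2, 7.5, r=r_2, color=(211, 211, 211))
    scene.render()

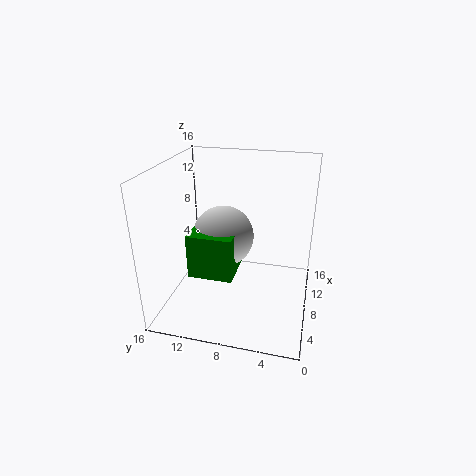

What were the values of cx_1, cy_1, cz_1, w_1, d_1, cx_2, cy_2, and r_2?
cx_1 = 5, cy_1 = 8, cz_1 = 4, w_1 = 5, d_1 = 5, cx_2 = 9, cy_2 = 10, r_2 = 3.5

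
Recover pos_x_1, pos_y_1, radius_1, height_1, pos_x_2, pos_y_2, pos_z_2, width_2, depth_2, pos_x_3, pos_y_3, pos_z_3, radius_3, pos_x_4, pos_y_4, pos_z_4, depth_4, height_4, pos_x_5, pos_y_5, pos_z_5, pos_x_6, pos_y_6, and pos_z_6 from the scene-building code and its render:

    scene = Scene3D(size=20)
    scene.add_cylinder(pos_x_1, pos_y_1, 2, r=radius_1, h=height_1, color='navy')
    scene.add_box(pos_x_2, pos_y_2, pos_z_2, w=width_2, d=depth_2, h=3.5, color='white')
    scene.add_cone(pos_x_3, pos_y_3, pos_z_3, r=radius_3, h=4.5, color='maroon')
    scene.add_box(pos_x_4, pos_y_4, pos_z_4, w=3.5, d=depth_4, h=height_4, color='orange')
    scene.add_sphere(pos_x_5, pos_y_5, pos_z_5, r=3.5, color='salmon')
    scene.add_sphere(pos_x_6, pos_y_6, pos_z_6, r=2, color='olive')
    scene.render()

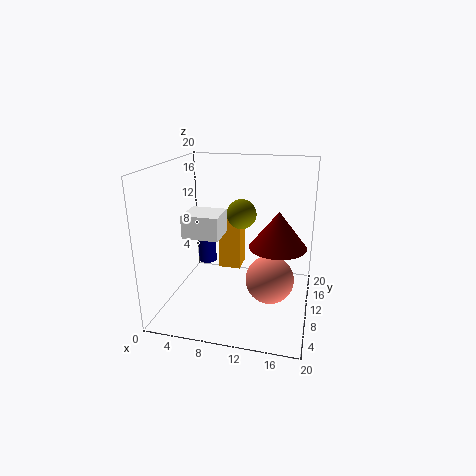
pos_x_1 = 2.5
pos_y_1 = 18
radius_1 = 1.5
height_1 = 4.5
pos_x_2 = 1.5
pos_y_2 = 10
pos_z_2 = 9
width_2 = 5.5
depth_2 = 5
pos_x_3 = 16
pos_y_3 = 6
pos_z_3 = 11
radius_3 = 3.5
pos_x_4 = 5.5
pos_y_4 = 15
pos_z_4 = 2.5
depth_4 = 3.5
height_4 = 8.5
pos_x_5 = 14.5
pos_y_5 = 11
pos_z_5 = 3.5
pos_x_6 = 10.5
pos_y_6 = 10
pos_z_6 = 13.5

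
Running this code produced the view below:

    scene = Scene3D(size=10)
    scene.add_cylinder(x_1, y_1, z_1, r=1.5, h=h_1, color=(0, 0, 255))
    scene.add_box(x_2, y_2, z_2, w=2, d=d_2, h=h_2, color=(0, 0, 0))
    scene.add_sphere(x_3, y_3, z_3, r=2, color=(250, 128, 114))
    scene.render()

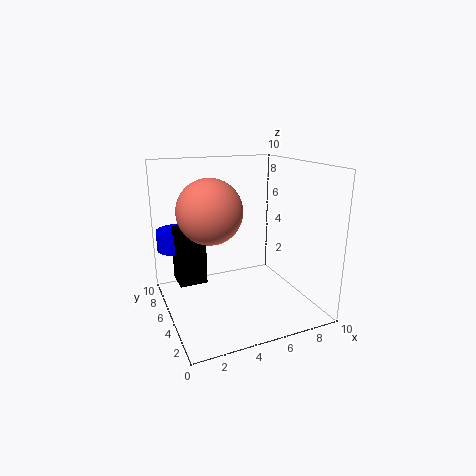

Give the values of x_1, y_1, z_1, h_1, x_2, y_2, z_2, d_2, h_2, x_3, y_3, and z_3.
x_1 = 1.5, y_1 = 8.5, z_1 = 3.5, h_1 = 1.5, x_2 = 1, y_2 = 6, z_2 = 1.5, d_2 = 2, h_2 = 4, x_3 = 2.5, y_3 = 3.5, z_3 = 7.5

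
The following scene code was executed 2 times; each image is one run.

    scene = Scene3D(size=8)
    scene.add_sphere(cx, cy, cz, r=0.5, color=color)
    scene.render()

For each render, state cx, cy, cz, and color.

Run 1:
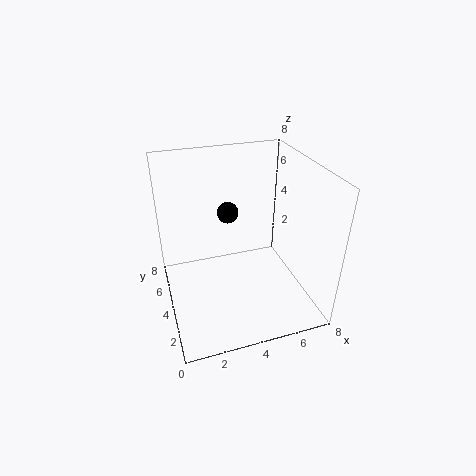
cx = 3, cy = 2.5, cz = 6.5, color = 'black'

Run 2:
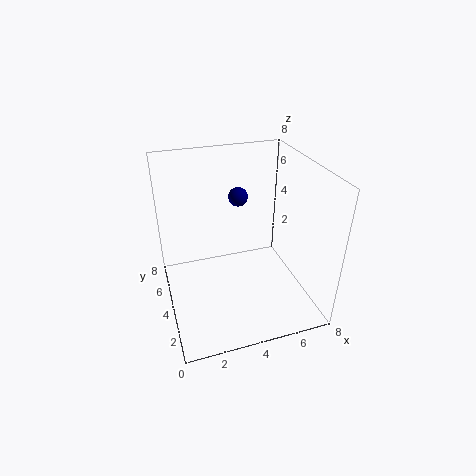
cx = 4, cy = 4, cz = 6.5, color = 'navy'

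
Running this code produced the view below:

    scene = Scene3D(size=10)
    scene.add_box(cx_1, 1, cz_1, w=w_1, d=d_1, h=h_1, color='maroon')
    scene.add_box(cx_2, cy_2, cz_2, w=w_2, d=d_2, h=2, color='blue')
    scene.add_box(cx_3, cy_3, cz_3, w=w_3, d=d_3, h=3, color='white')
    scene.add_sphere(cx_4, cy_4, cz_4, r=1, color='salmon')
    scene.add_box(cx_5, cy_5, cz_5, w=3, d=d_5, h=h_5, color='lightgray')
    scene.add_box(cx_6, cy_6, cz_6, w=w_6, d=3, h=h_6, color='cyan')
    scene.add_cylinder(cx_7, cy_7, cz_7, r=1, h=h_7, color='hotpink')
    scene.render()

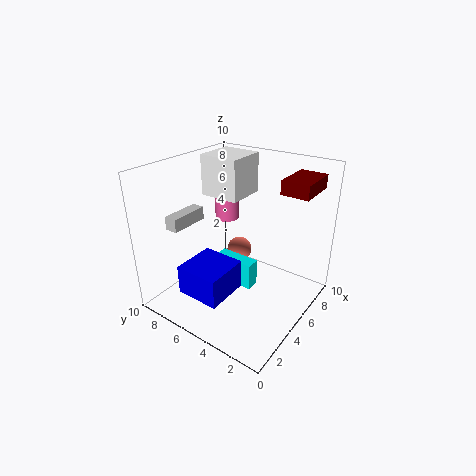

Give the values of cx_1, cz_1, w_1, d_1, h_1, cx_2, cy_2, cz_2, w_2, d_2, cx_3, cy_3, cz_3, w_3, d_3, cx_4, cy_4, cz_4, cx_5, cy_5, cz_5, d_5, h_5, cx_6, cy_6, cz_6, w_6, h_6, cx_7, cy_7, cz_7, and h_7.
cx_1 = 7
cz_1 = 8
w_1 = 3
d_1 = 2
h_1 = 1
cx_2 = 1
cy_2 = 4
cz_2 = 2
w_2 = 3
d_2 = 3
cx_3 = 6
cy_3 = 6
cz_3 = 7
w_3 = 3
d_3 = 3
cx_4 = 8
cy_4 = 7
cz_4 = 2
cx_5 = 3
cy_5 = 9
cz_5 = 5
d_5 = 1
h_5 = 1
cx_6 = 5
cy_6 = 4
cz_6 = 1
w_6 = 1
h_6 = 2
cx_7 = 9
cy_7 = 9
cz_7 = 4
h_7 = 4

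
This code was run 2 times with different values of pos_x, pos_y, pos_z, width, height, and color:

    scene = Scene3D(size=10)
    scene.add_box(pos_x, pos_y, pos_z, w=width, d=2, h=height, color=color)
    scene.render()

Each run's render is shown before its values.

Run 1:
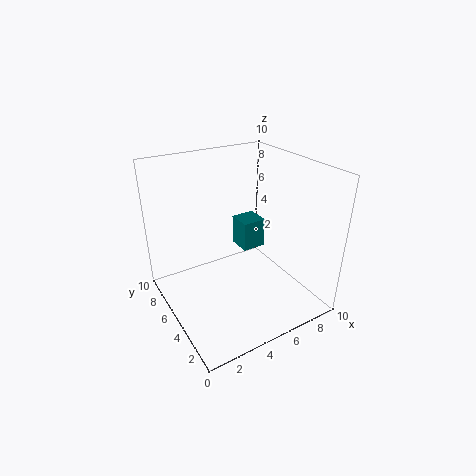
pos_x = 7.5, pos_y = 8, pos_z = 1.5, width = 2, height = 2.5, color = 'teal'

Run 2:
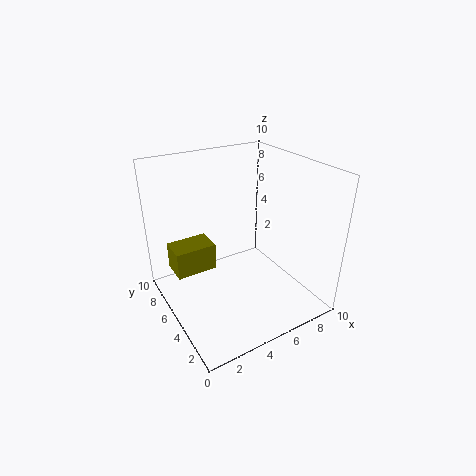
pos_x = 1, pos_y = 6.5, pos_z = 2, width = 3, height = 2, color = 'olive'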